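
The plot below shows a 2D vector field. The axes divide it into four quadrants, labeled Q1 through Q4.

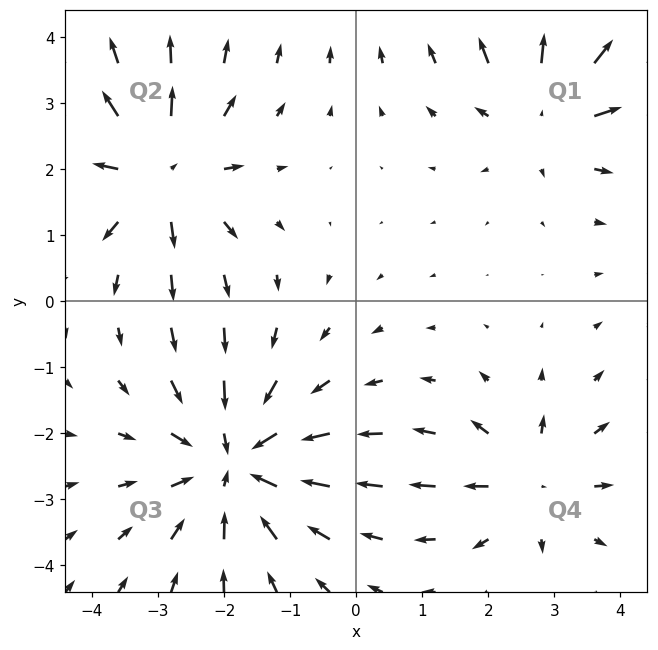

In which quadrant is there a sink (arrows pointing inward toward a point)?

The sink sits at approximately (-1.8, -2.5), which lies in quadrant Q3. The divergence there is about -4, negative as expected for a sink.

Q3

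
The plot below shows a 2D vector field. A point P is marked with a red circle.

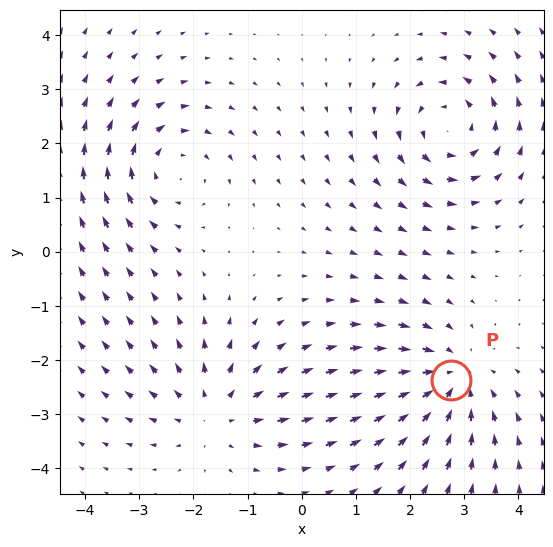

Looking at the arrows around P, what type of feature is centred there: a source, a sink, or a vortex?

sink

At P (2.8, -2.4) the arrows converge inward. Divergence about -4, curl ≈0 — negative divergence with near-zero curl is a sink.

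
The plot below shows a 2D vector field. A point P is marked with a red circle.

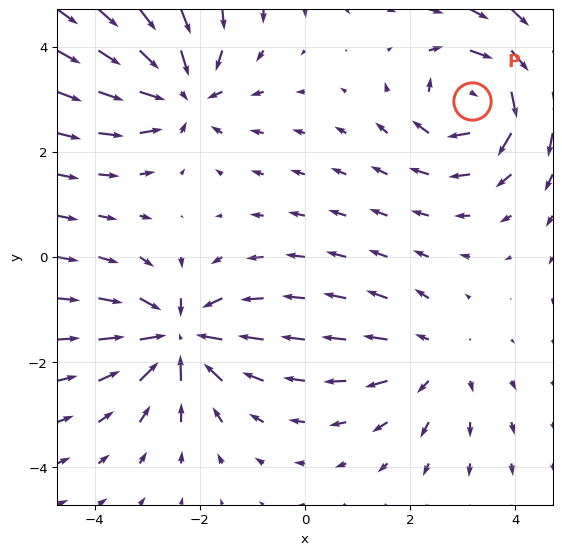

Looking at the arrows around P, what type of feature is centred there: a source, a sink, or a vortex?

At P (3.2, 3.0) the arrows circulate clockwise. Divergence ≈0, curl about -5 — near-zero divergence with nonzero curl is a vortex.

vortex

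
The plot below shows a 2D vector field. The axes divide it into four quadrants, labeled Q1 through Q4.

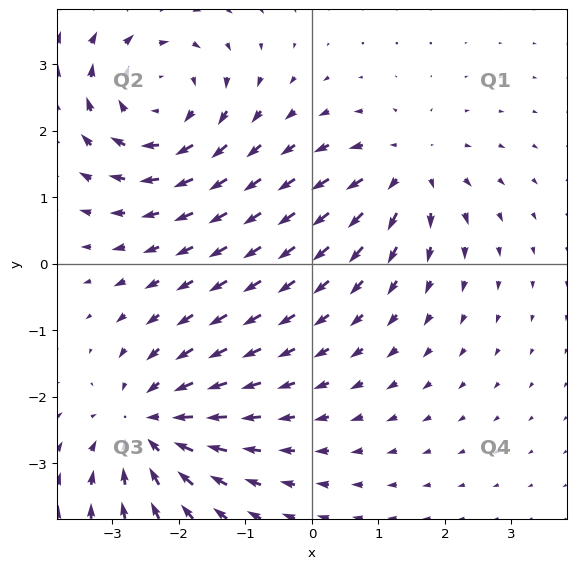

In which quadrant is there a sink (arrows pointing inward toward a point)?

Q3

The sink sits at approximately (-2.5, -2.4), which lies in quadrant Q3. The divergence there is about -4, negative as expected for a sink.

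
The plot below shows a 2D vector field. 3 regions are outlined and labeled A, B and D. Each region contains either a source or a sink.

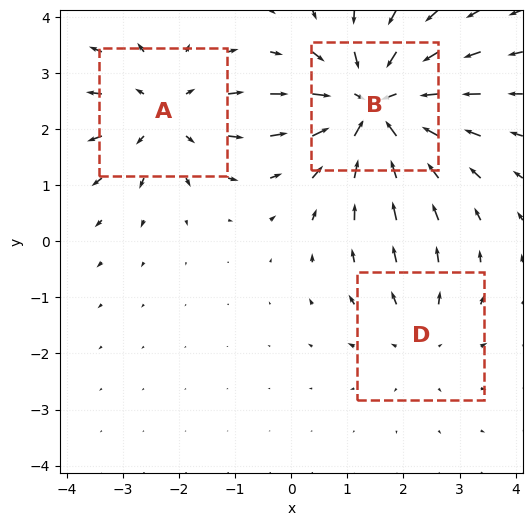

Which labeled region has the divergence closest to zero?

Divergence at each region's feature centre — A: about +3, B: about -5, D: about +2. Region D is closest to zero.

D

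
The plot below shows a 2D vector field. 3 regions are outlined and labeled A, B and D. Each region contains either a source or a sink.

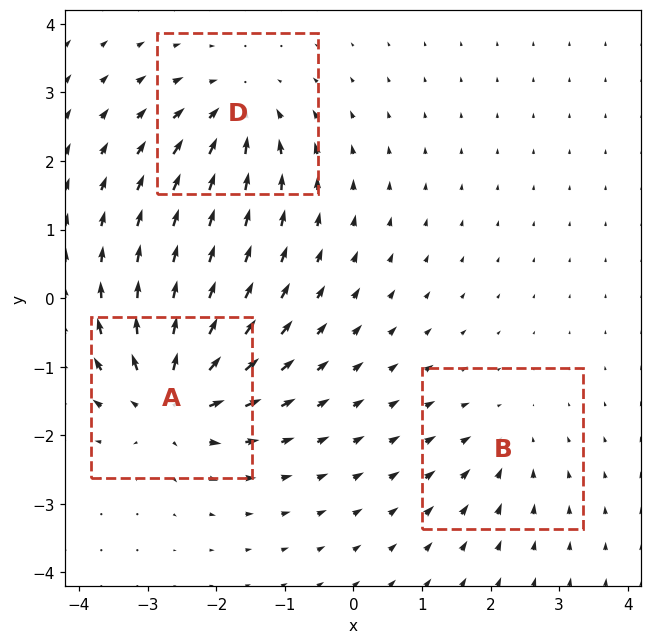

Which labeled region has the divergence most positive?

Divergence at each region's feature centre — A: about +6, B: about -2, D: about -4. Region A is most positive.

A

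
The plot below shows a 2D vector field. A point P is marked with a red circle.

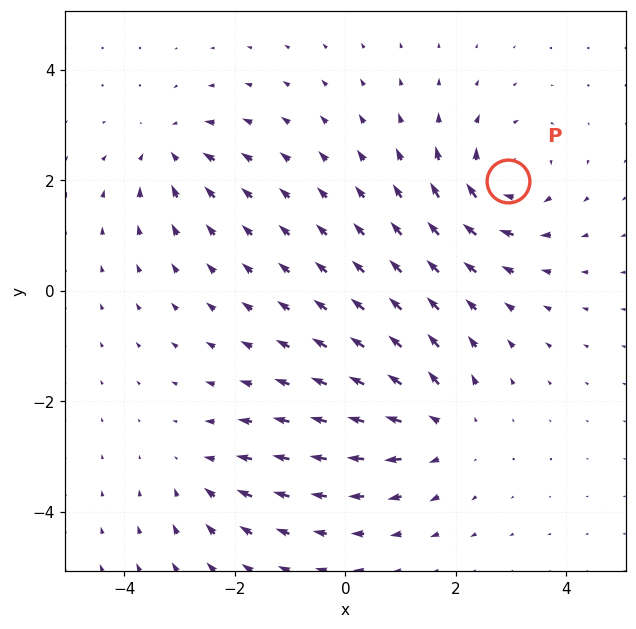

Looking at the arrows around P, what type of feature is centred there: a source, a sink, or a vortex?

At P (2.9, 2.0) the arrows circulate clockwise. Divergence ≈0, curl about -5 — near-zero divergence with nonzero curl is a vortex.

vortex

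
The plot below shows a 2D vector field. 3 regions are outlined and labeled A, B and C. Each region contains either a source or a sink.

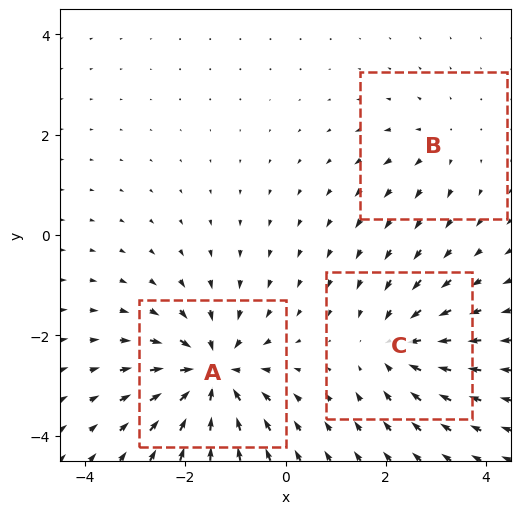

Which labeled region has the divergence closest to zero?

Divergence at each region's feature centre — A: about -5, B: about +2, C: about -3. Region B is closest to zero.

B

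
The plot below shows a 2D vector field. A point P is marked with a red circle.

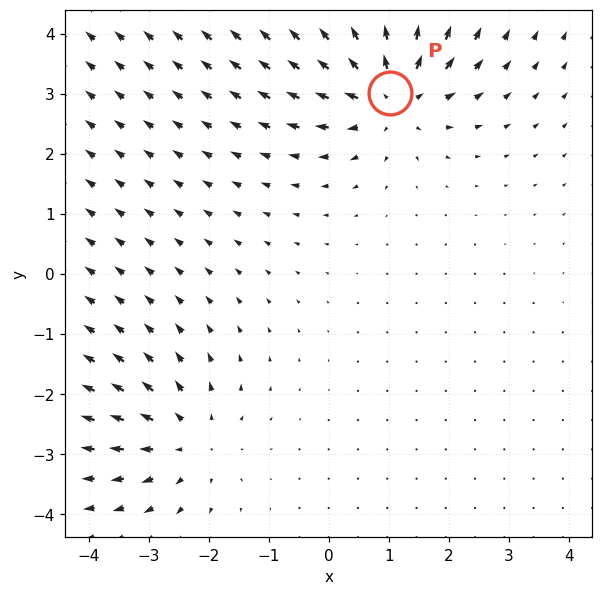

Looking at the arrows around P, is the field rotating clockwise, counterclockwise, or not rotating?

not rotating

Near P at (1.0, 3.0) the arrows show no circulation. The curl there is ≈0.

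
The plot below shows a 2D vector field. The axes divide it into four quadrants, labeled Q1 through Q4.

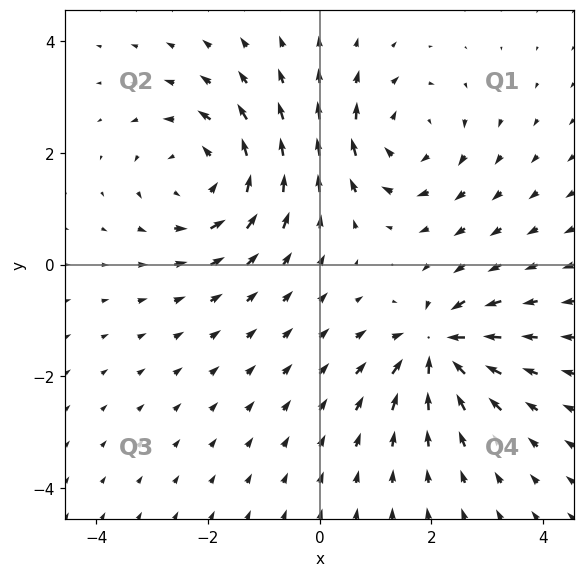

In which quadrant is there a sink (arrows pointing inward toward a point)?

Q4

The sink sits at approximately (2.1, -1.5), which lies in quadrant Q4. The divergence there is about -5, negative as expected for a sink.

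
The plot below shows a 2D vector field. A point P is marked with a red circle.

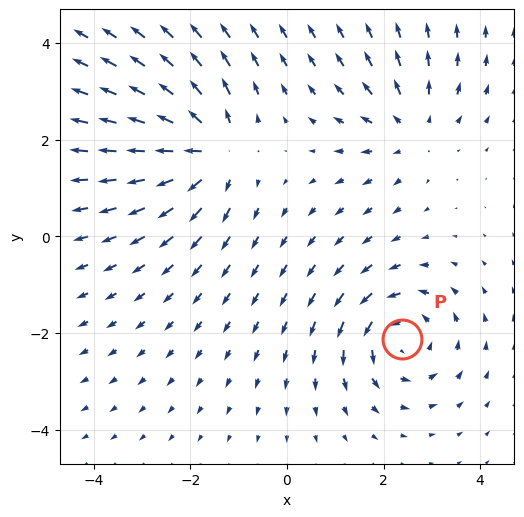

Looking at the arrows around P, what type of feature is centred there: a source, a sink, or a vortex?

vortex

At P (2.4, -2.1) the arrows circulate counterclockwise. Divergence ≈0, curl about +4 — near-zero divergence with nonzero curl is a vortex.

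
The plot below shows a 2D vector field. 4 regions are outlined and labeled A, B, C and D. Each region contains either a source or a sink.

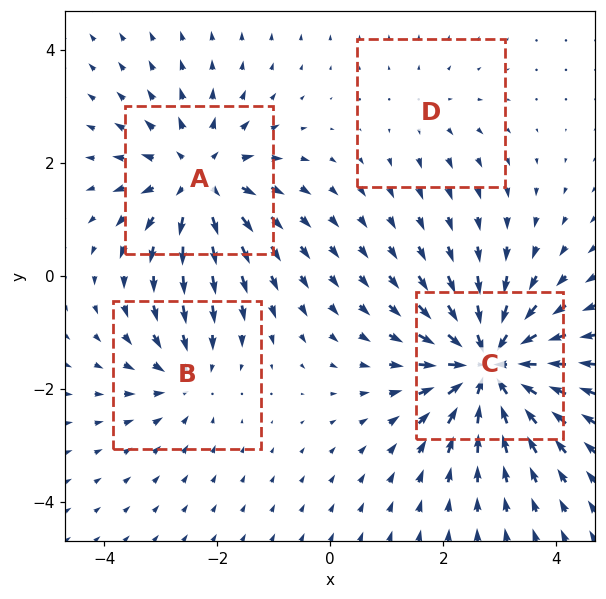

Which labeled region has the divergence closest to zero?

D

Divergence at each region's feature centre — A: about +6, B: about -4, C: about -8, D: about +2. Region D is closest to zero.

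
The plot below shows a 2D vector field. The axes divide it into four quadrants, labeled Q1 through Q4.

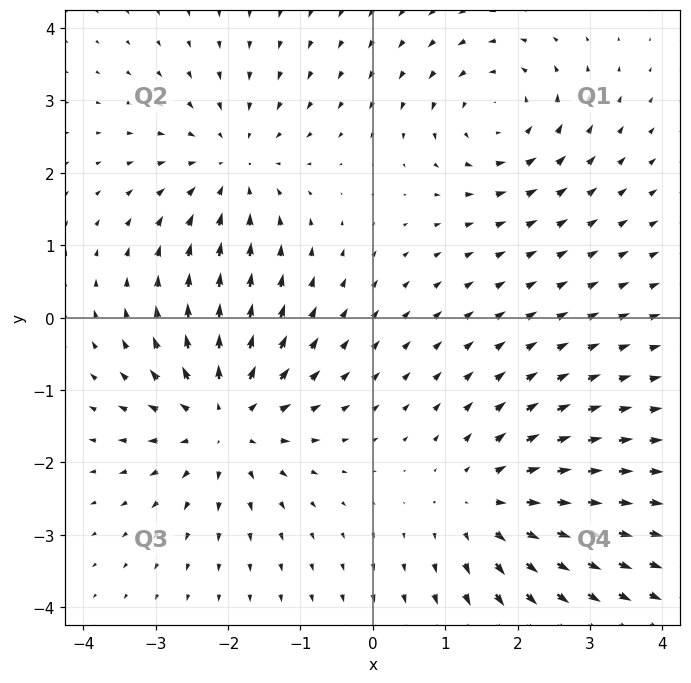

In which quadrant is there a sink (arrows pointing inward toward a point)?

Q2

The sink sits at approximately (-1.9, 2.1), which lies in quadrant Q2. The divergence there is about -4, negative as expected for a sink.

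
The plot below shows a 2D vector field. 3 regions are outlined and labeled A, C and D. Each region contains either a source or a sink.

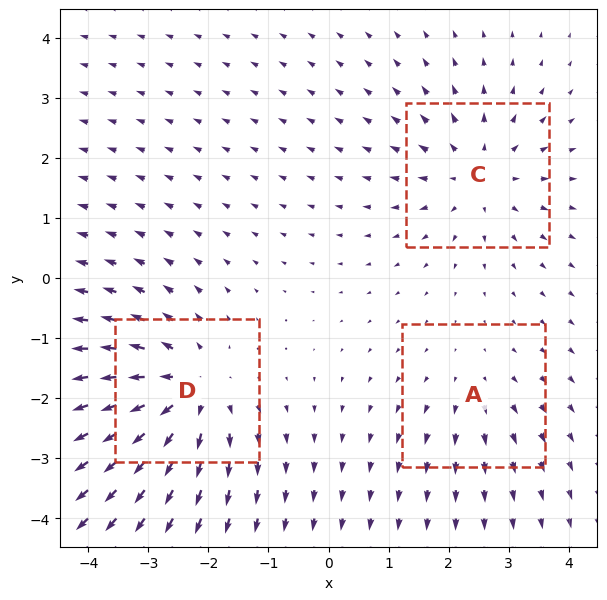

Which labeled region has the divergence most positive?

D

Divergence at each region's feature centre — A: about +2, C: about +3, D: about +5. Region D is most positive.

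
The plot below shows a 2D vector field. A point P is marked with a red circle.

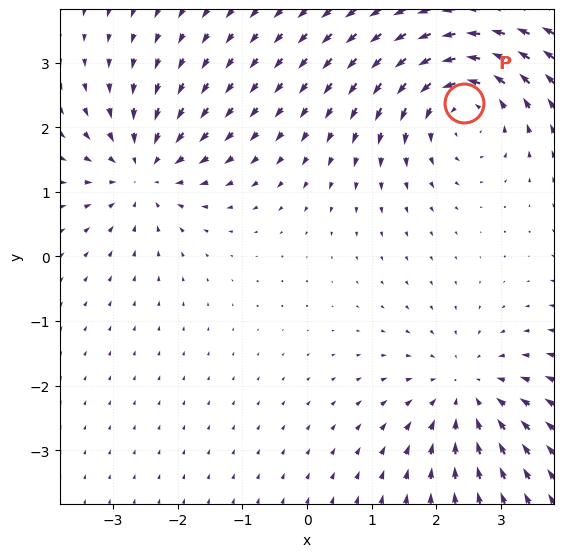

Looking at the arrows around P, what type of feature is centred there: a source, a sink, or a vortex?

At P (2.4, 2.4) the arrows circulate counterclockwise. Divergence ≈0, curl about +5 — near-zero divergence with nonzero curl is a vortex.

vortex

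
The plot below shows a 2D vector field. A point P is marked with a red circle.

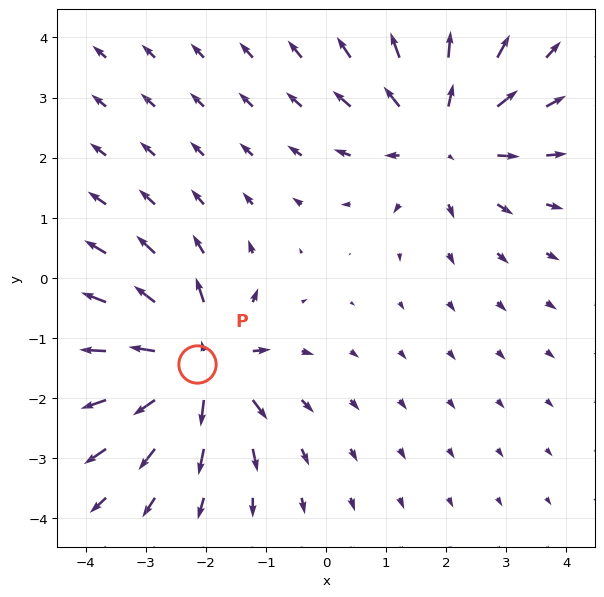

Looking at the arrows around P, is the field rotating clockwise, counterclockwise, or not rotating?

Near P at (-2.1, -1.4) the arrows show no circulation. The curl there is ≈0.

not rotating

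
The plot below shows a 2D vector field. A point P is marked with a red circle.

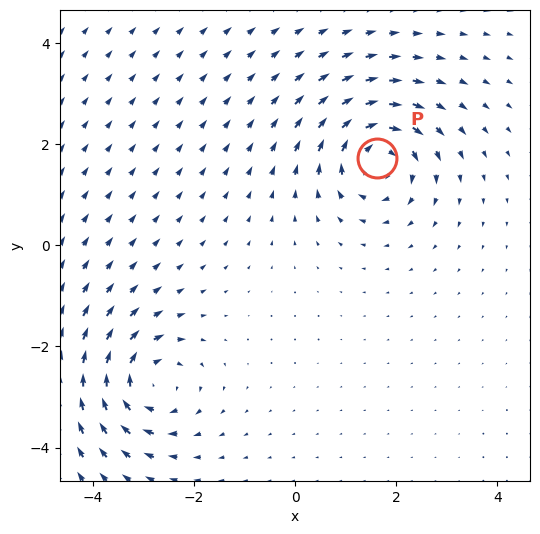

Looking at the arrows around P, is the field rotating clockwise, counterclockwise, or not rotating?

clockwise

Near P at (1.6, 1.7) the arrows circulate clockwise. The curl (z-component) there is about -6; negative curl means clockwise rotation.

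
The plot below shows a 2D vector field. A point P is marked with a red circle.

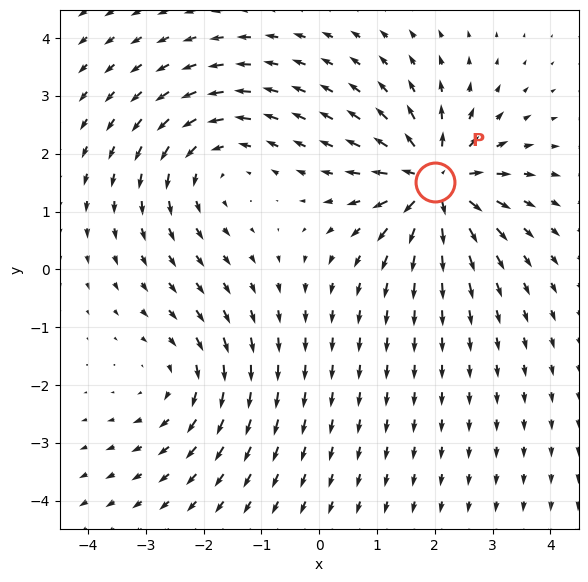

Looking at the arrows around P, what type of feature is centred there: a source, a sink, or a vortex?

source

At P (2.0, 1.5) the arrows spread outward. Divergence about +5, curl ≈0 — positive divergence with near-zero curl is a source.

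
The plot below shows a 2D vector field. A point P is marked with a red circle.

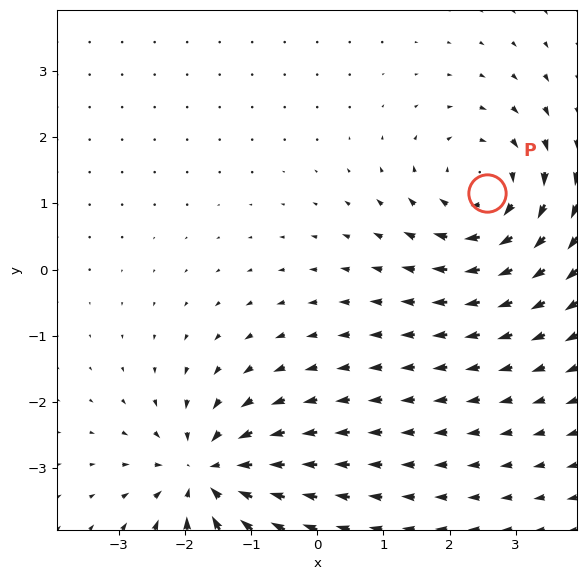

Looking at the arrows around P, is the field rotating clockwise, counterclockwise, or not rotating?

Near P at (2.6, 1.2) the arrows circulate clockwise. The curl (z-component) there is about -5; negative curl means clockwise rotation.

clockwise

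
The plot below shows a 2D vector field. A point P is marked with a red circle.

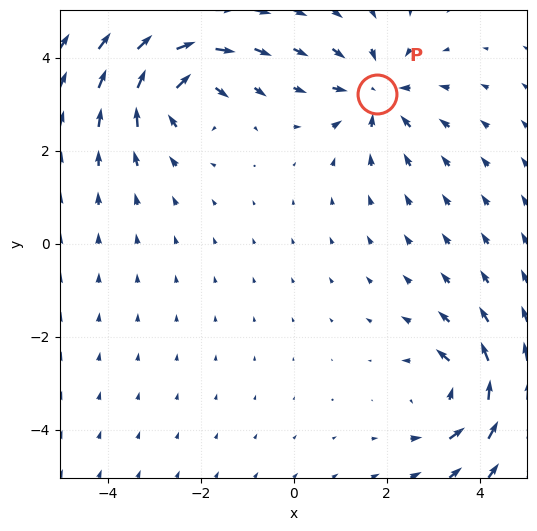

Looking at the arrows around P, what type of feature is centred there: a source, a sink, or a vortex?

sink

At P (1.8, 3.2) the arrows converge inward. Divergence about -4, curl ≈0 — negative divergence with near-zero curl is a sink.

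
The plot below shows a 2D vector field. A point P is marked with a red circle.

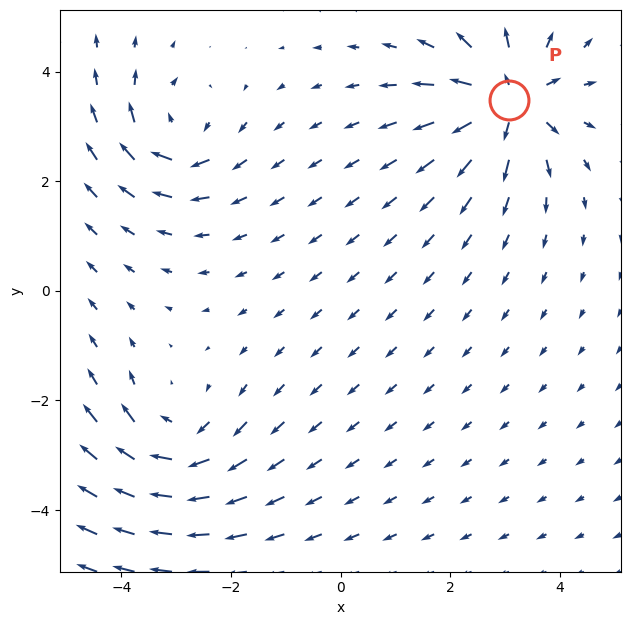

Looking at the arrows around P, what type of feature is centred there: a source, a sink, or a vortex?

source

At P (3.1, 3.5) the arrows spread outward. Divergence about +6, curl ≈0 — positive divergence with near-zero curl is a source.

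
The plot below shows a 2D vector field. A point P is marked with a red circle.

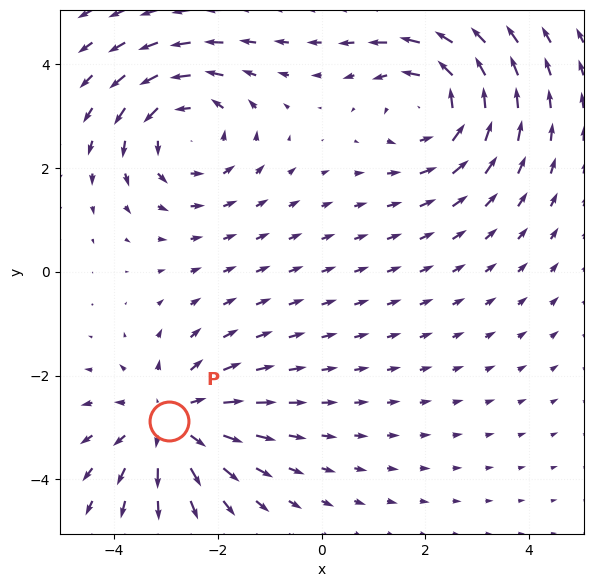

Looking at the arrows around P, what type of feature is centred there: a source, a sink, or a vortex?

source

At P (-2.9, -2.9) the arrows spread outward. Divergence about +4, curl ≈0 — positive divergence with near-zero curl is a source.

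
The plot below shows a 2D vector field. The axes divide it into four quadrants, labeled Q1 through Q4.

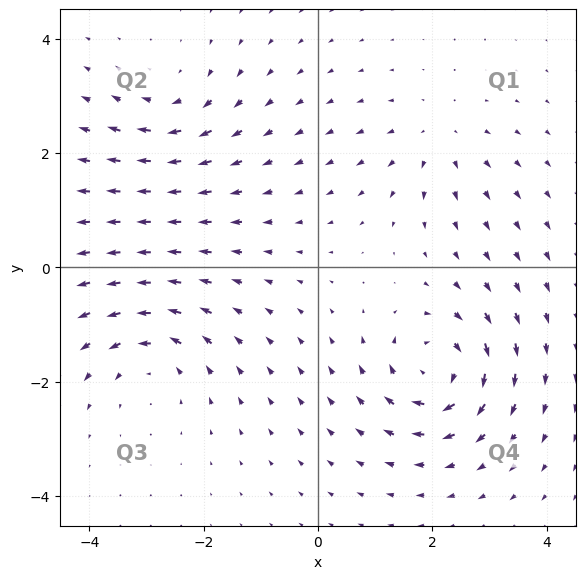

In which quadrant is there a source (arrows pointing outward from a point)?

The source sits at approximately (2.1, 2.3), which lies in quadrant Q1. The divergence there is about +3, positive as expected for a source.

Q1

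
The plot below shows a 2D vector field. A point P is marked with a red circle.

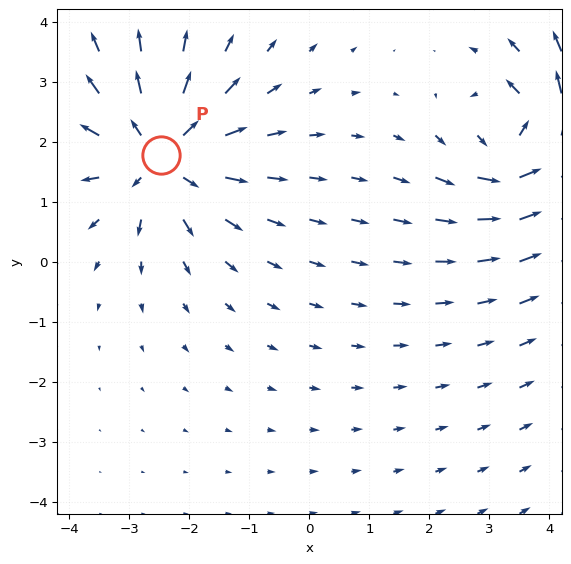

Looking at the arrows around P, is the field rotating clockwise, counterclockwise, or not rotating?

not rotating

Near P at (-2.5, 1.8) the arrows show no circulation. The curl there is ≈0.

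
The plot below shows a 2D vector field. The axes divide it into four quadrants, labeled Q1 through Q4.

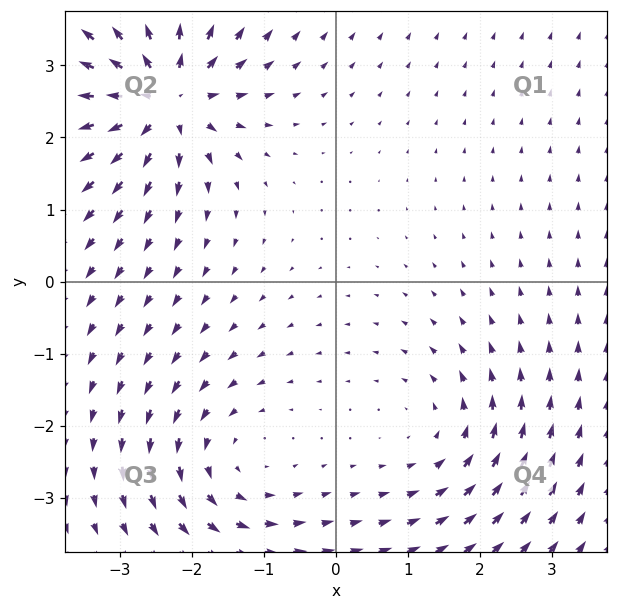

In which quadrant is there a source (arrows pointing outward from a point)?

Q2

The source sits at approximately (-2.4, 2.6), which lies in quadrant Q2. The divergence there is about +7, positive as expected for a source.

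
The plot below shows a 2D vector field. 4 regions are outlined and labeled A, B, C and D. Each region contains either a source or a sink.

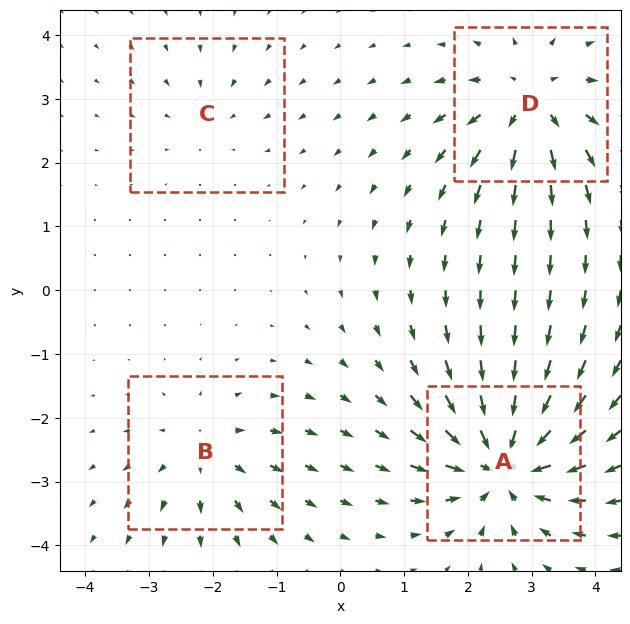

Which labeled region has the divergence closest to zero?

C

Divergence at each region's feature centre — A: about -8, B: about +4, C: about -2, D: about +6. Region C is closest to zero.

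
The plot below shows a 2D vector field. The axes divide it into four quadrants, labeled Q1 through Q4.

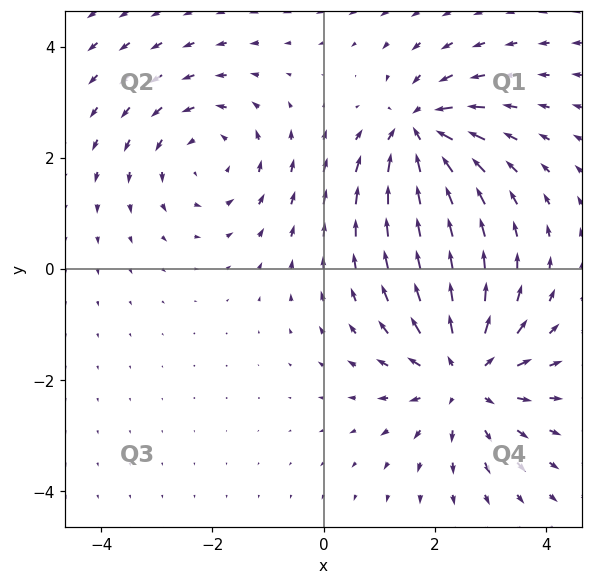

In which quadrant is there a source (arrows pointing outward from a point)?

The source sits at approximately (2.5, -1.9), which lies in quadrant Q4. The divergence there is about +4, positive as expected for a source.

Q4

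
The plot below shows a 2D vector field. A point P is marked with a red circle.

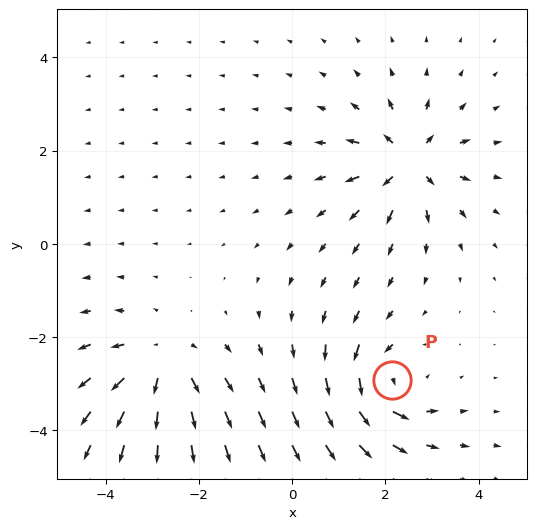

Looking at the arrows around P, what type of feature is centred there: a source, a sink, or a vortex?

At P (2.1, -2.9) the arrows circulate counterclockwise. Divergence ≈0, curl about +4 — near-zero divergence with nonzero curl is a vortex.

vortex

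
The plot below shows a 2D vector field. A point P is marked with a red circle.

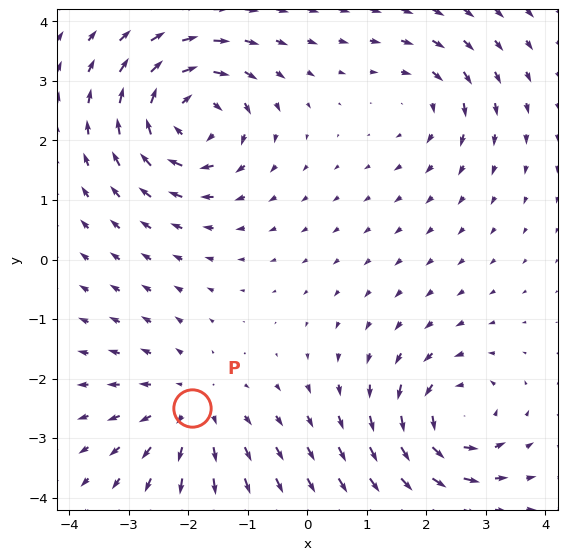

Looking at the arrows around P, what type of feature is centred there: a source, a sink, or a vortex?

source

At P (-1.9, -2.5) the arrows spread outward. Divergence about +3, curl ≈0 — positive divergence with near-zero curl is a source.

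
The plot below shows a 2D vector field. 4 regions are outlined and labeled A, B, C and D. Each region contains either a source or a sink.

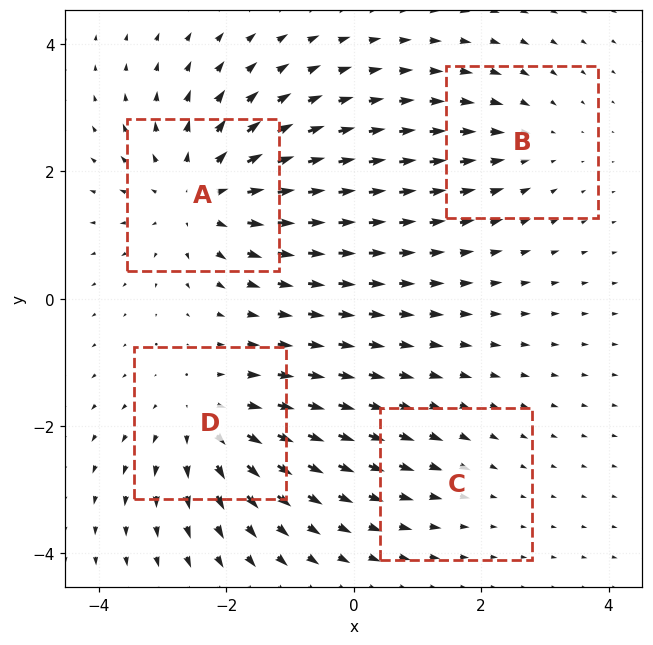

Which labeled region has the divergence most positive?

Divergence at each region's feature centre — A: about +5, B: about -3, C: about -2, D: about +4. Region A is most positive.

A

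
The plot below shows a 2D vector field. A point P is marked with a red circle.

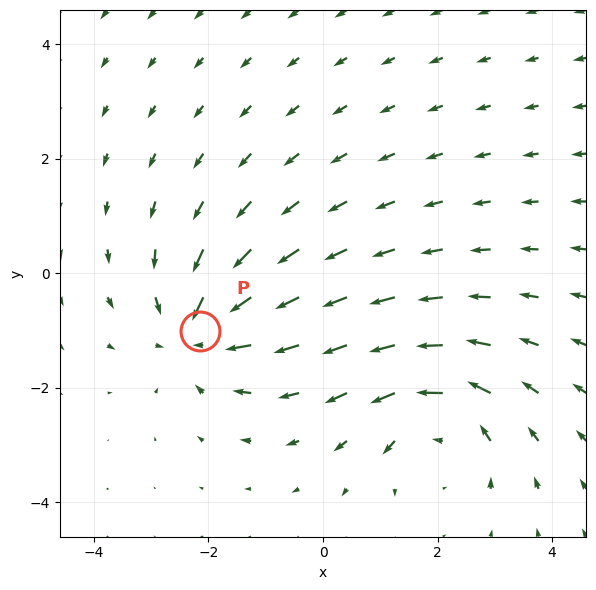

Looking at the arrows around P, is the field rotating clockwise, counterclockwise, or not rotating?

not rotating

Near P at (-2.2, -1.0) the arrows show no circulation. The curl there is ≈0.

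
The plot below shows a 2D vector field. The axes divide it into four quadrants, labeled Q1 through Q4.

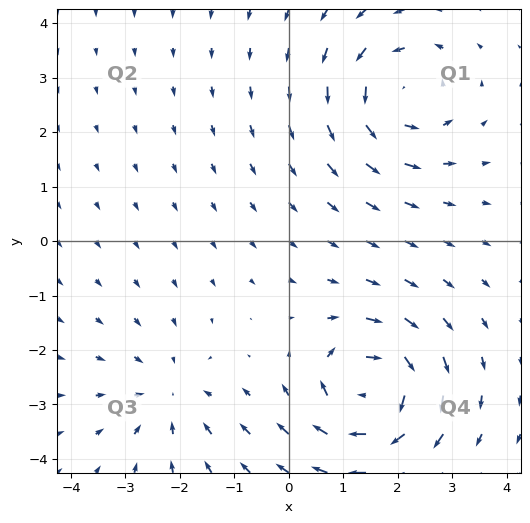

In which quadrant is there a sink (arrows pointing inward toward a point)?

The sink sits at approximately (-2.2, -2.8), which lies in quadrant Q3. The divergence there is about -3, negative as expected for a sink.

Q3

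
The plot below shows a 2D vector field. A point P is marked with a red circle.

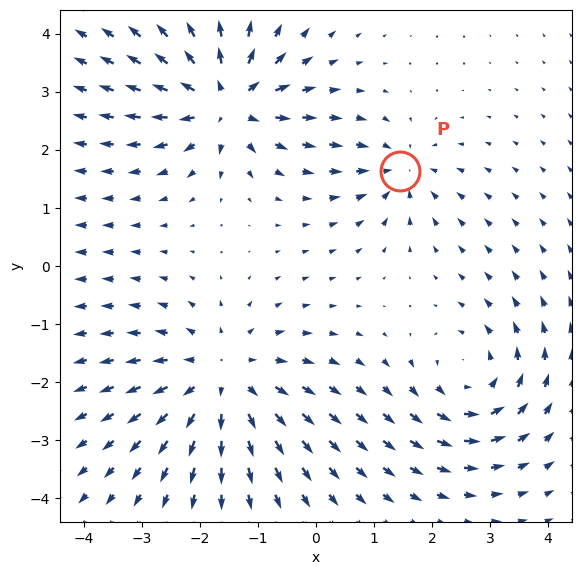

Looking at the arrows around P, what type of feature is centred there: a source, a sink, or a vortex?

At P (1.5, 1.6) the arrows converge inward. Divergence about -4, curl ≈0 — negative divergence with near-zero curl is a sink.

sink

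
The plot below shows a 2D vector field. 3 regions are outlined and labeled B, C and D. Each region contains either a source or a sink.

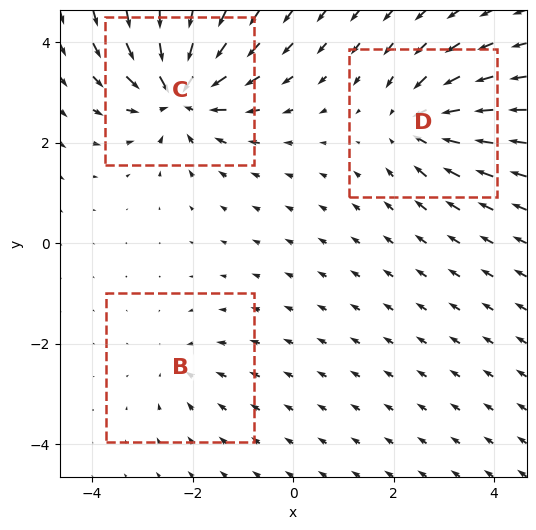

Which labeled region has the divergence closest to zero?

B

Divergence at each region's feature centre — B: about -2, C: about -6, D: about -4. Region B is closest to zero.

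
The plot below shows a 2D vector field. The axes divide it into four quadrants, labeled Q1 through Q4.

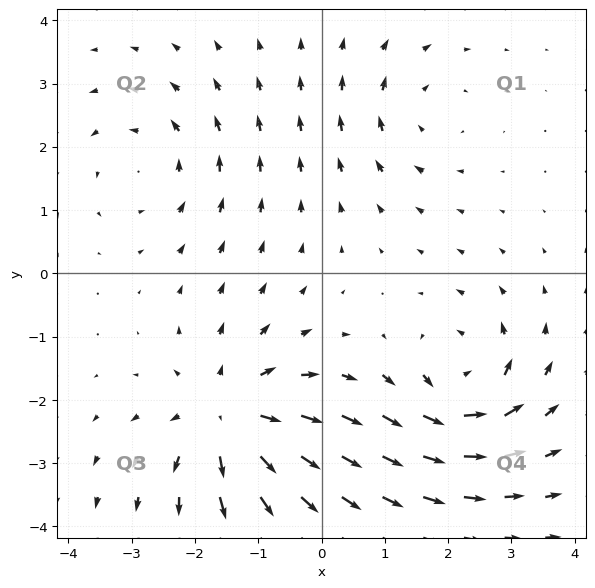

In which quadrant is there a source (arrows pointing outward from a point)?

Q3

The source sits at approximately (-1.5, -2.3), which lies in quadrant Q3. The divergence there is about +5, positive as expected for a source.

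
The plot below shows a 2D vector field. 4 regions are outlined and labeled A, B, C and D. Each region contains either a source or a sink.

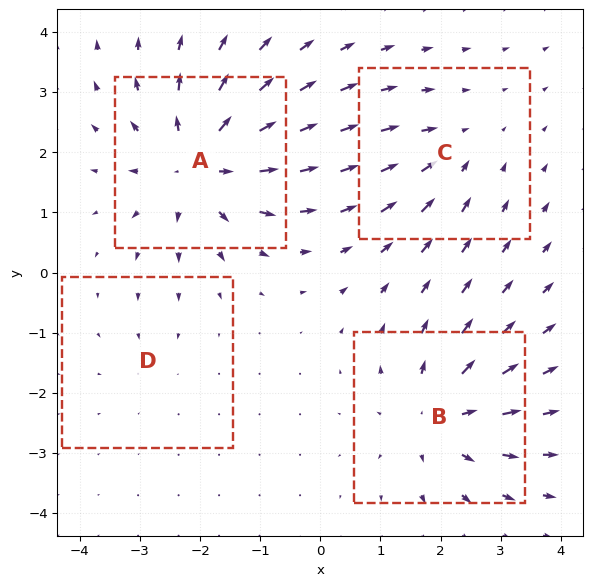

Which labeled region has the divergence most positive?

A

Divergence at each region's feature centre — A: about +7, B: about +5, C: about -3, D: about -2. Region A is most positive.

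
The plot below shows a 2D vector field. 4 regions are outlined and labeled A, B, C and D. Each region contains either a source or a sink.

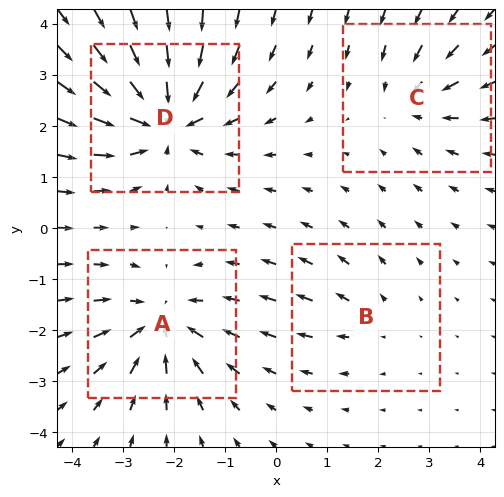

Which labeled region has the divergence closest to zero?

Divergence at each region's feature centre — A: about -5, B: about +2, C: about -3, D: about -7. Region B is closest to zero.

B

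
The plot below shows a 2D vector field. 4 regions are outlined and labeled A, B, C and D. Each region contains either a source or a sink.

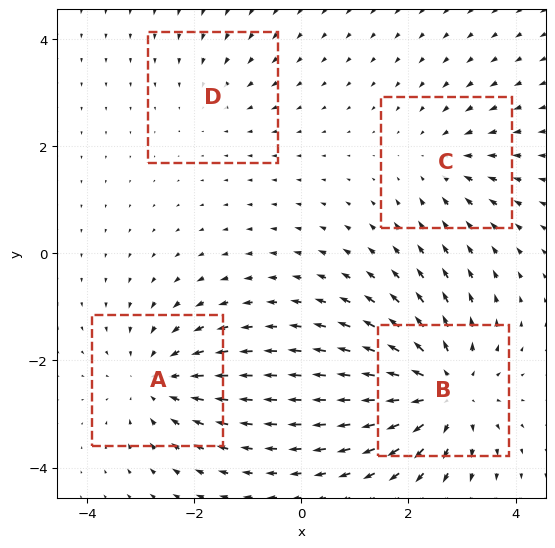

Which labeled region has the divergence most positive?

Divergence at each region's feature centre — A: about -4, B: about +6, C: about -3, D: about -2. Region B is most positive.

B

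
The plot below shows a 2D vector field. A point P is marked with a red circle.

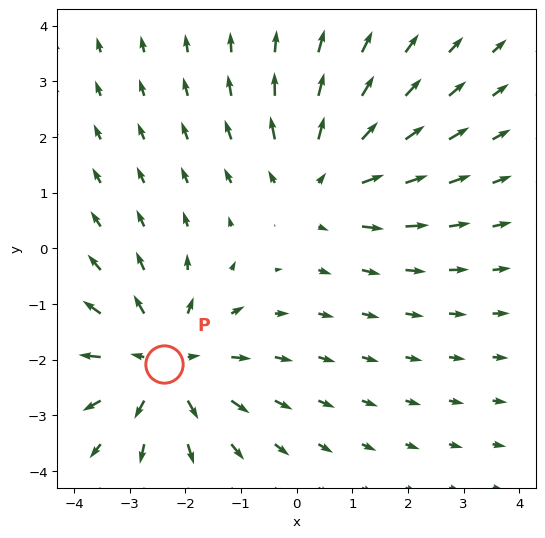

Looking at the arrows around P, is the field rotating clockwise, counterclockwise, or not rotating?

not rotating

Near P at (-2.4, -2.1) the arrows show no circulation. The curl there is ≈0.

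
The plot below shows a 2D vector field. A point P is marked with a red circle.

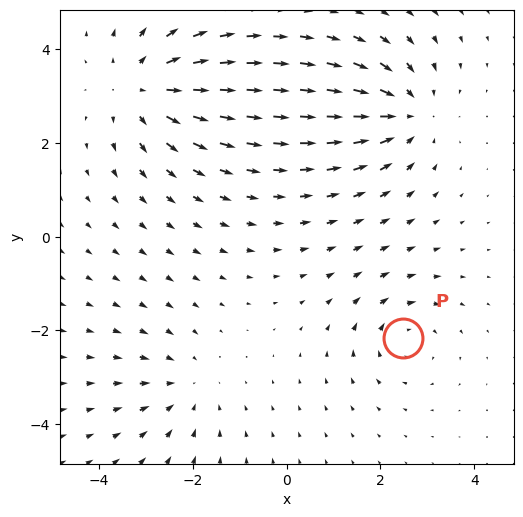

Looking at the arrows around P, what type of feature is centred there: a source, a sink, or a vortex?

At P (2.5, -2.2) the arrows circulate clockwise. Divergence ≈0, curl about -3 — near-zero divergence with nonzero curl is a vortex.

vortex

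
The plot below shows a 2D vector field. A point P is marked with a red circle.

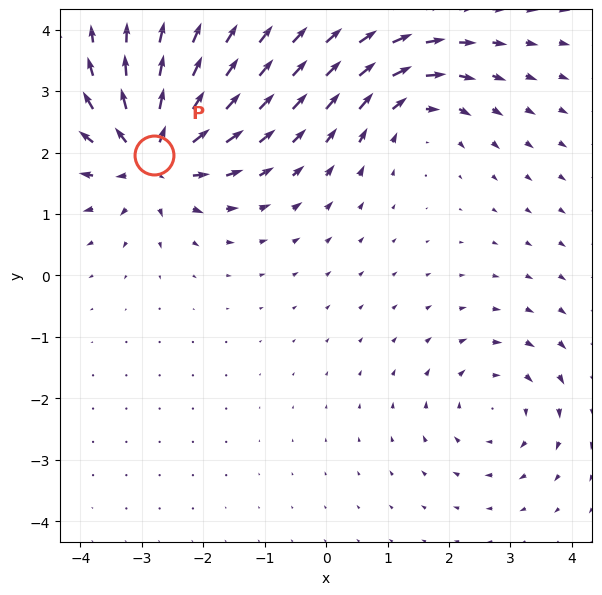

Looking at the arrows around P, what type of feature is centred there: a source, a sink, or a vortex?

source

At P (-2.8, 2.0) the arrows spread outward. Divergence about +6, curl ≈0 — positive divergence with near-zero curl is a source.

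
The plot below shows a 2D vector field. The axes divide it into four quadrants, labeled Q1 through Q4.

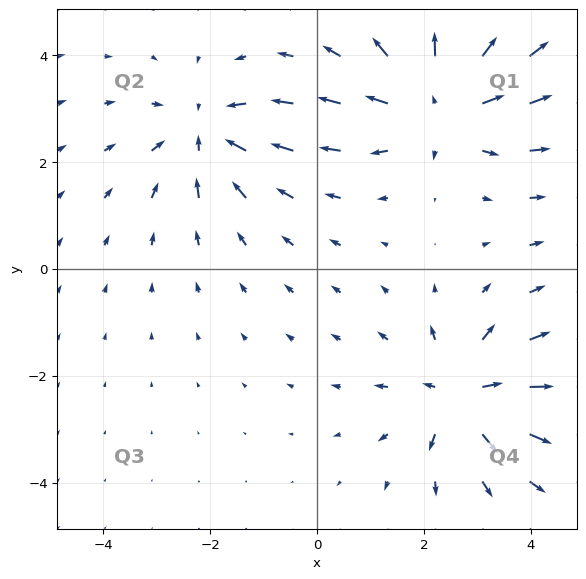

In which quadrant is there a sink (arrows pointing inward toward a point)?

Q2

The sink sits at approximately (-2.1, 2.5), which lies in quadrant Q2. The divergence there is about -3, negative as expected for a sink.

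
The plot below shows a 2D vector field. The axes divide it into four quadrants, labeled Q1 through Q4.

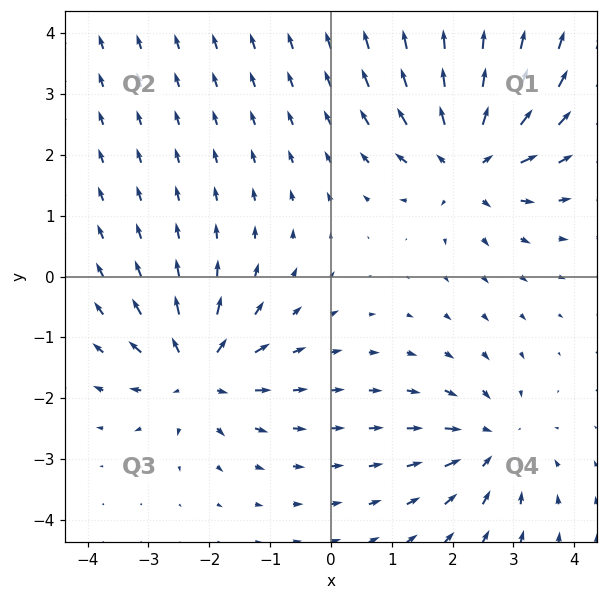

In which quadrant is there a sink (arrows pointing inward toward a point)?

Q4

The sink sits at approximately (2.6, -2.7), which lies in quadrant Q4. The divergence there is about -3, negative as expected for a sink.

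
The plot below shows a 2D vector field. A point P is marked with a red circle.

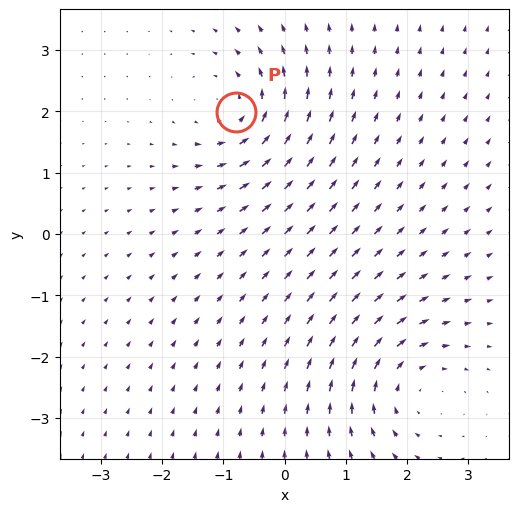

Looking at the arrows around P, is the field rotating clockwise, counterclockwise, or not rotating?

Near P at (-0.8, 2.0) the arrows circulate counterclockwise. The curl (z-component) there is about +4; positive curl means counterclockwise rotation.

counterclockwise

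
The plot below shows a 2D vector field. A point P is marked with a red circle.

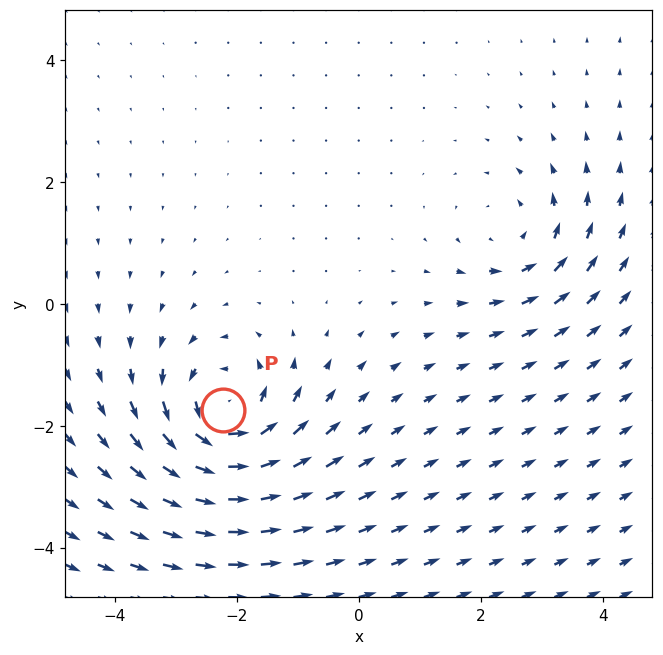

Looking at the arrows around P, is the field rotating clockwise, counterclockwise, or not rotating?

Near P at (-2.2, -1.8) the arrows circulate counterclockwise. The curl (z-component) there is about +6; positive curl means counterclockwise rotation.

counterclockwise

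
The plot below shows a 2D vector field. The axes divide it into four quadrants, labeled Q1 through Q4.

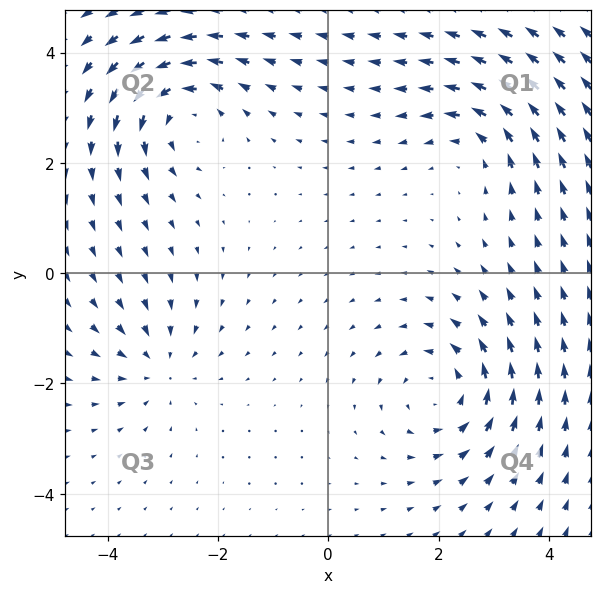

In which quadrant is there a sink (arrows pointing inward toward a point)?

The sink sits at approximately (-3.1, -1.7), which lies in quadrant Q3. The divergence there is about -3, negative as expected for a sink.

Q3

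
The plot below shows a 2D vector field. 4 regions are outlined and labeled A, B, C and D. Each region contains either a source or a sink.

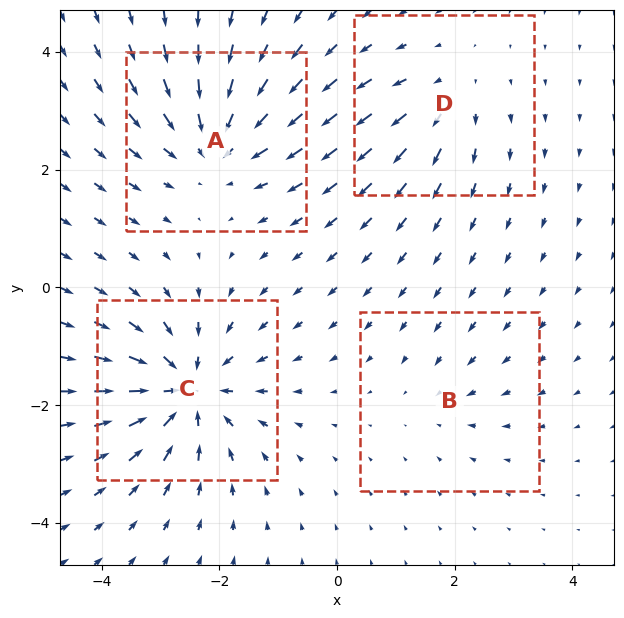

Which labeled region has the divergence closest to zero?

B

Divergence at each region's feature centre — A: about -6, B: about -2, C: about -7, D: about +3. Region B is closest to zero.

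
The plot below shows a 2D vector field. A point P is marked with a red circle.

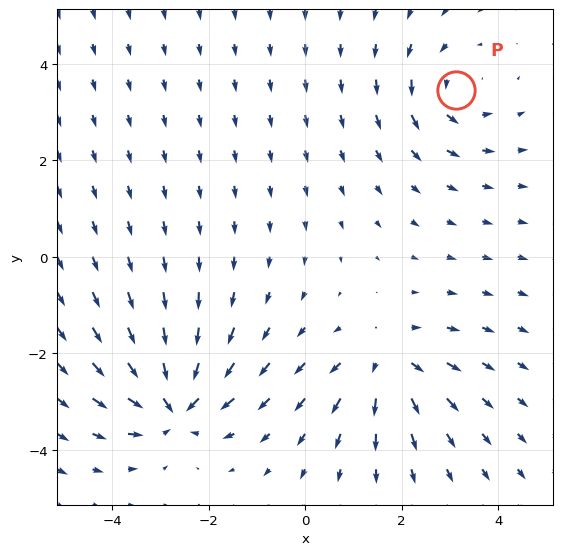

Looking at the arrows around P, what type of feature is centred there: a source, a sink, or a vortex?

At P (3.1, 3.5) the arrows circulate counterclockwise. Divergence ≈0, curl about +3 — near-zero divergence with nonzero curl is a vortex.

vortex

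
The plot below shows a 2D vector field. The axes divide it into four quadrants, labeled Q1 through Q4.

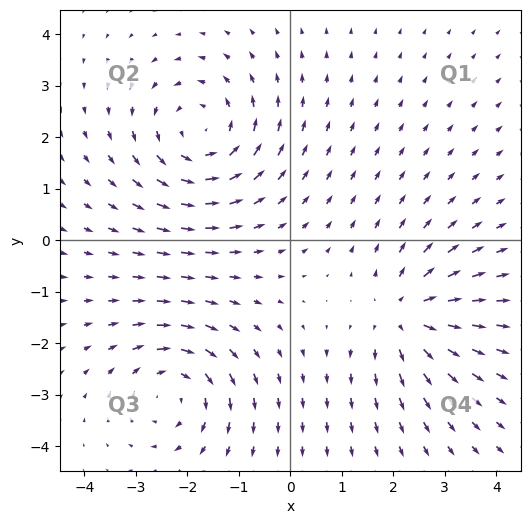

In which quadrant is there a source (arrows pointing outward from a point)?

Q4

The source sits at approximately (2.2, -1.5), which lies in quadrant Q4. The divergence there is about +4, positive as expected for a source.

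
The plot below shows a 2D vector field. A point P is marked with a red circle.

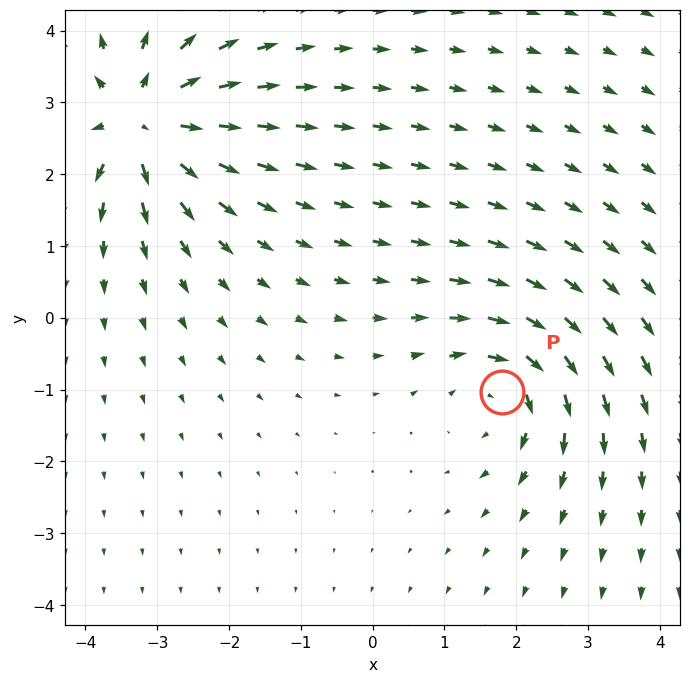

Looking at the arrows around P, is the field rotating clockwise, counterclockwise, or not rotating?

Near P at (1.8, -1.0) the arrows circulate clockwise. The curl (z-component) there is about -4; negative curl means clockwise rotation.

clockwise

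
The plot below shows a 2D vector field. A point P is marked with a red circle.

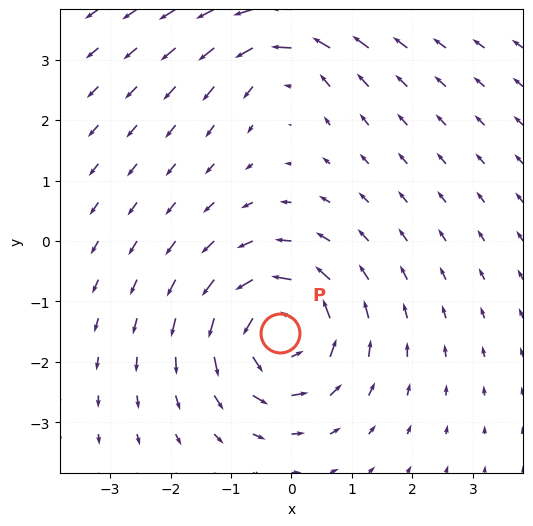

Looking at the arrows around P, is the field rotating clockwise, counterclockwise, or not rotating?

Near P at (-0.2, -1.5) the arrows circulate counterclockwise. The curl (z-component) there is about +6; positive curl means counterclockwise rotation.

counterclockwise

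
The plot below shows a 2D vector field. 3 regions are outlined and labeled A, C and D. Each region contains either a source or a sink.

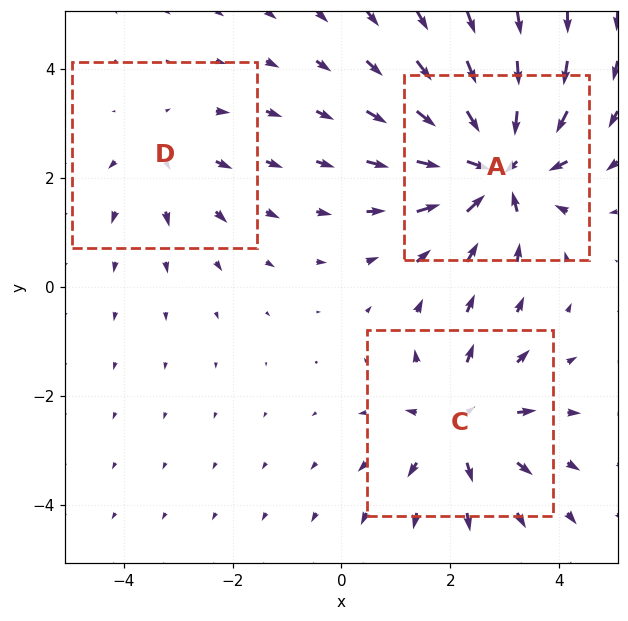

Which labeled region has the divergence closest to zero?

Divergence at each region's feature centre — A: about -5, C: about +3, D: about +2. Region D is closest to zero.

D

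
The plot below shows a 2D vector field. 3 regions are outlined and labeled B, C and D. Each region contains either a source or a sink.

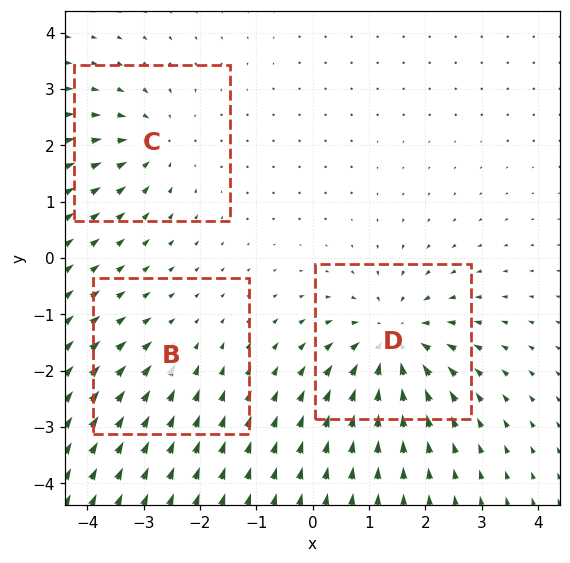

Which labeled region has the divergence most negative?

Divergence at each region's feature centre — B: about -2, C: about -3, D: about -5. Region D is most negative.

D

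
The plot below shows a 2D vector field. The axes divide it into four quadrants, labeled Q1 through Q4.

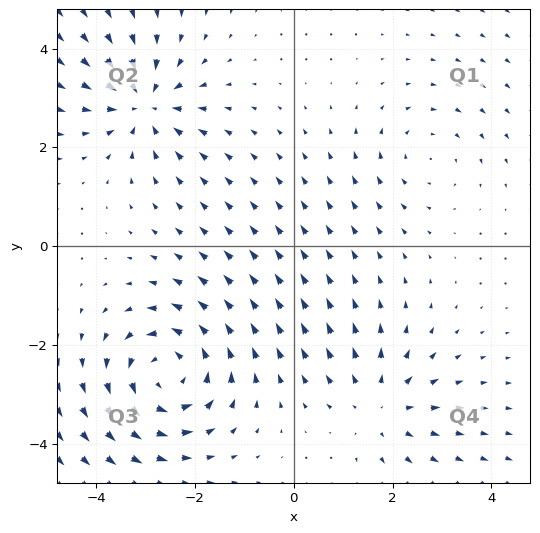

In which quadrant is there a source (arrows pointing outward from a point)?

Q4

The source sits at approximately (1.8, -3.2), which lies in quadrant Q4. The divergence there is about +3, positive as expected for a source.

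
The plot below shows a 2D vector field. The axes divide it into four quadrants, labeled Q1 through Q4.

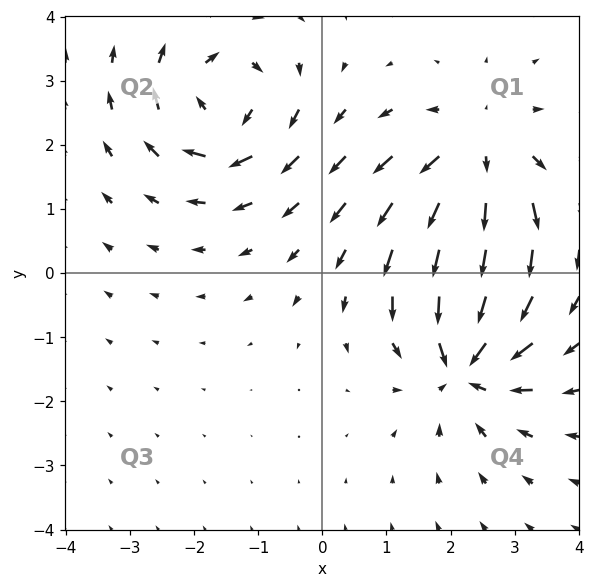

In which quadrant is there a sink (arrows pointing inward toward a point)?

Q4

The sink sits at approximately (2.2, -1.4), which lies in quadrant Q4. The divergence there is about -5, negative as expected for a sink.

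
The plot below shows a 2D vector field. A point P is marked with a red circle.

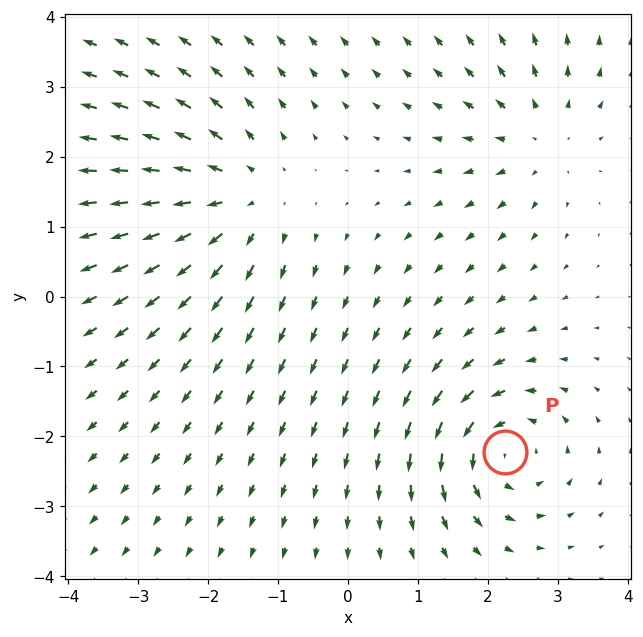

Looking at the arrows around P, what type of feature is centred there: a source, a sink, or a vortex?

At P (2.2, -2.2) the arrows circulate counterclockwise. Divergence ≈0, curl about +6 — near-zero divergence with nonzero curl is a vortex.

vortex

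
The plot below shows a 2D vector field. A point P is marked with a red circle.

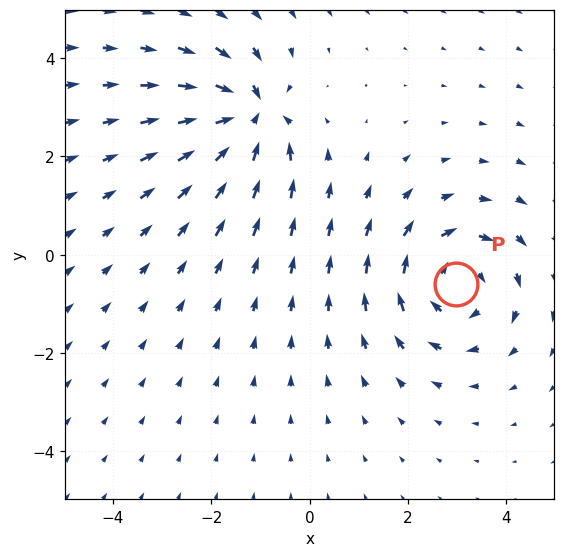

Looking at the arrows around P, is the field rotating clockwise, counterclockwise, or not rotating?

Near P at (3.0, -0.6) the arrows circulate clockwise. The curl (z-component) there is about -3; negative curl means clockwise rotation.

clockwise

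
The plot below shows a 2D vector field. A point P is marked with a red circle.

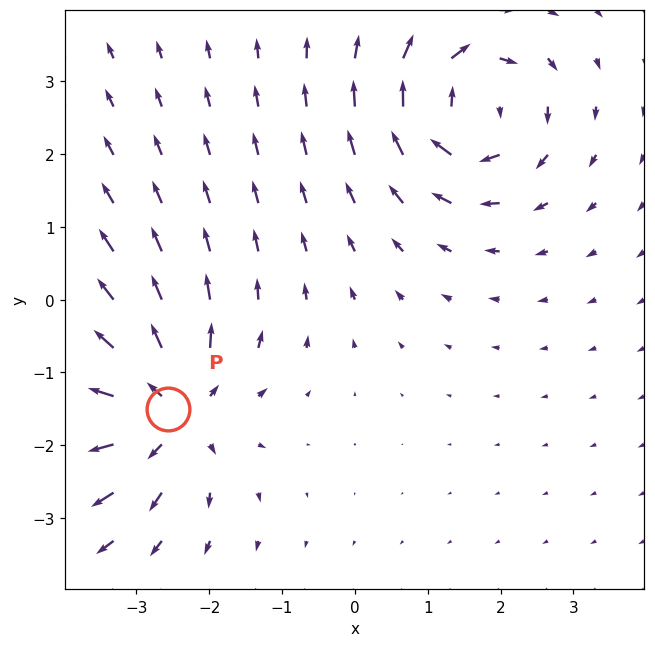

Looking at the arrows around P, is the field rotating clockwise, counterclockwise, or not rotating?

Near P at (-2.6, -1.5) the arrows show no circulation. The curl there is ≈0.

not rotating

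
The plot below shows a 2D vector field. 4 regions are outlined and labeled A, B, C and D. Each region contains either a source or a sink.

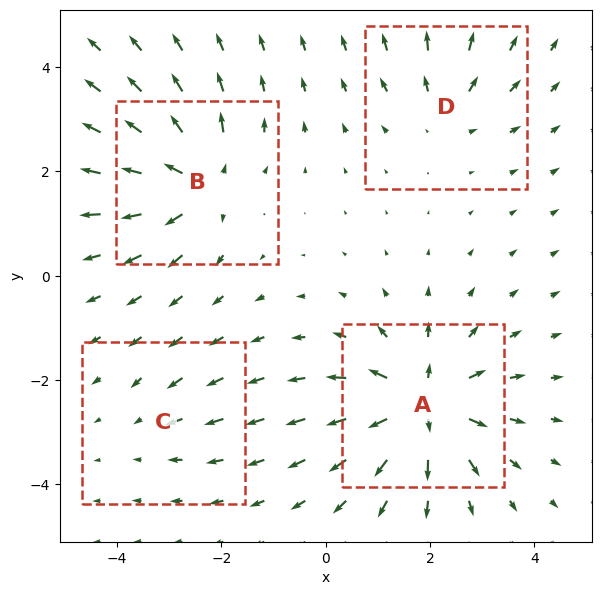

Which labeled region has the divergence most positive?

Divergence at each region's feature centre — A: about +8, B: about +6, C: about -2, D: about +4. Region A is most positive.

A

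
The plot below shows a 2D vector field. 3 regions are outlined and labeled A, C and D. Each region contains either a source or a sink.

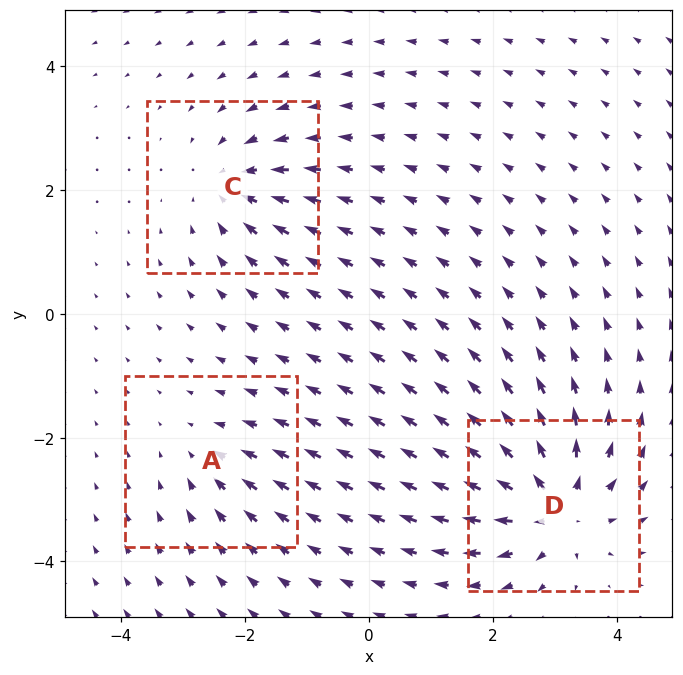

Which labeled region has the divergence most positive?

Divergence at each region's feature centre — A: about -2, C: about -4, D: about +6. Region D is most positive.

D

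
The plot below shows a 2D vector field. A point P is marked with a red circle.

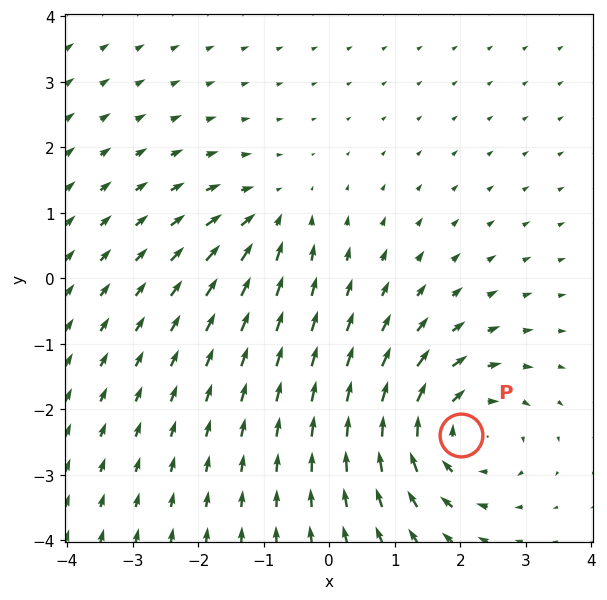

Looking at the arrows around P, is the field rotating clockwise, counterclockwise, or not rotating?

Near P at (2.0, -2.4) the arrows circulate clockwise. The curl (z-component) there is about -5; negative curl means clockwise rotation.

clockwise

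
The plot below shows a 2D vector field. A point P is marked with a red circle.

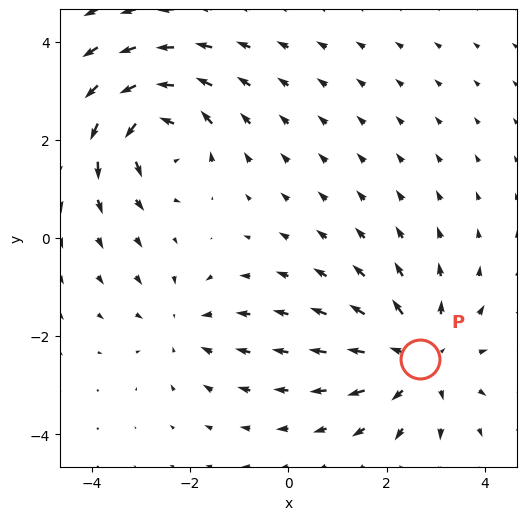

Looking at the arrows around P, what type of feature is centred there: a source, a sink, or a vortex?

At P (2.7, -2.5) the arrows spread outward. Divergence about +4, curl ≈0 — positive divergence with near-zero curl is a source.

source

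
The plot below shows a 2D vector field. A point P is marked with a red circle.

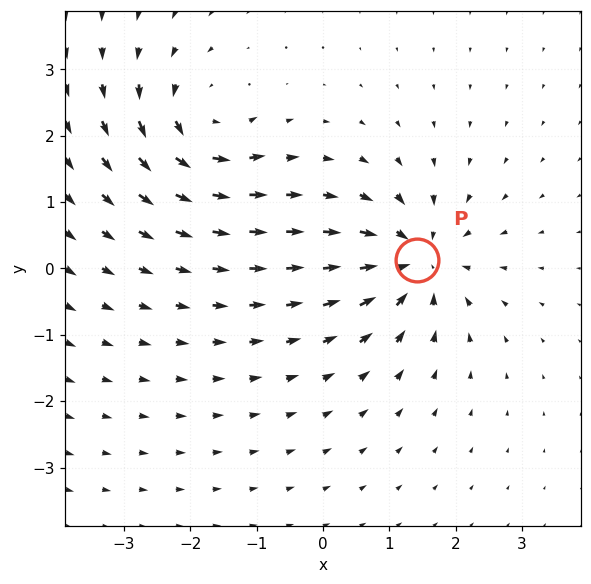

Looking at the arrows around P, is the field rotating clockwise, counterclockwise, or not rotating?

Near P at (1.4, 0.1) the arrows show no circulation. The curl there is ≈0.

not rotating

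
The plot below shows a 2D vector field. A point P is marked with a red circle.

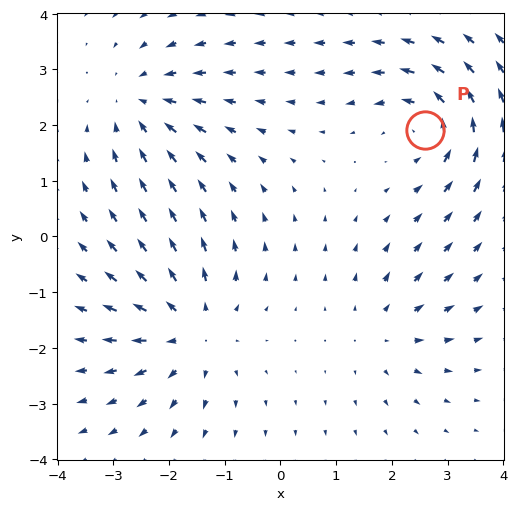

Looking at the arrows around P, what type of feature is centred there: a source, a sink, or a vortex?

At P (2.6, 1.9) the arrows circulate counterclockwise. Divergence ≈0, curl about +5 — near-zero divergence with nonzero curl is a vortex.

vortex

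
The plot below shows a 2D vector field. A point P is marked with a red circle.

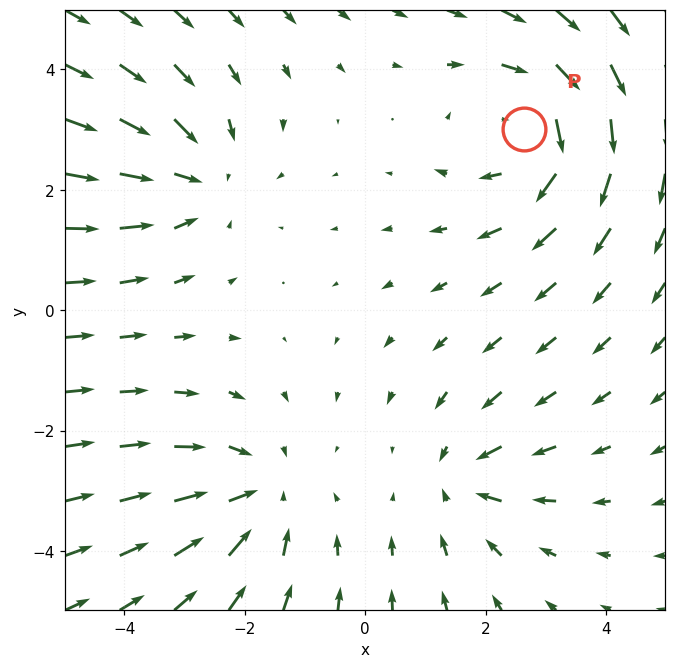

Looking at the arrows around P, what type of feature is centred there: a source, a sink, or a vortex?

vortex

At P (2.6, 3.0) the arrows circulate clockwise. Divergence ≈0, curl about -4 — near-zero divergence with nonzero curl is a vortex.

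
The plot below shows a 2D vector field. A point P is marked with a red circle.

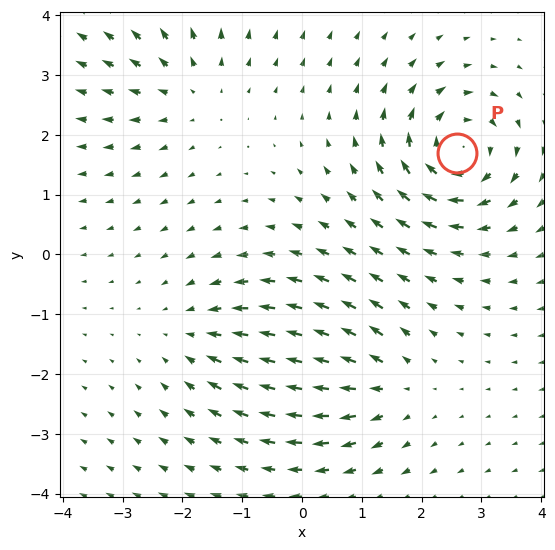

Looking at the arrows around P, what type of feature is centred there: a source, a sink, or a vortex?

vortex

At P (2.6, 1.7) the arrows circulate clockwise. Divergence ≈0, curl about -6 — near-zero divergence with nonzero curl is a vortex.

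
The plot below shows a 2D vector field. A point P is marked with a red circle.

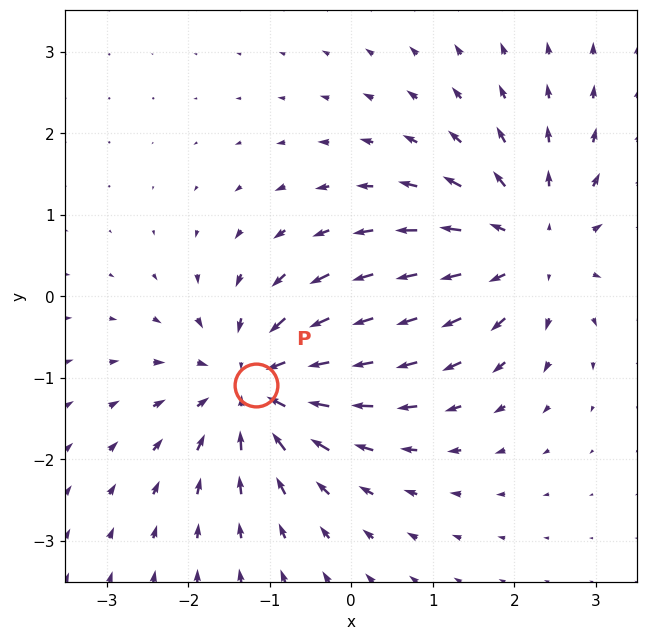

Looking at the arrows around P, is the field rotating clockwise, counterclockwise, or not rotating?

Near P at (-1.2, -1.1) the arrows show no circulation. The curl there is ≈0.

not rotating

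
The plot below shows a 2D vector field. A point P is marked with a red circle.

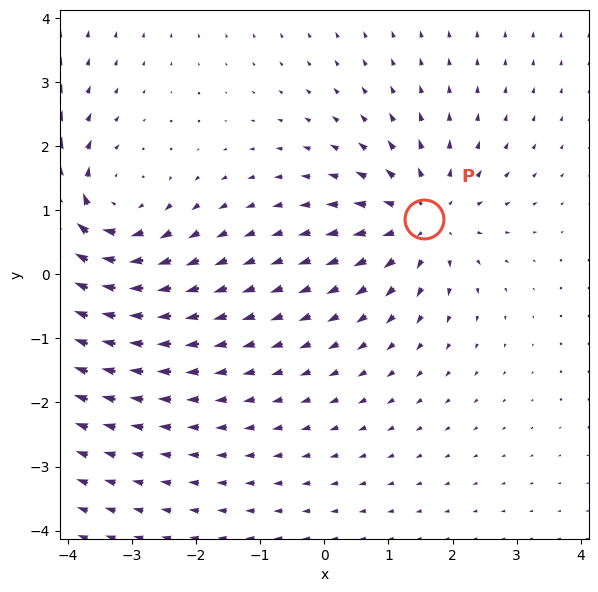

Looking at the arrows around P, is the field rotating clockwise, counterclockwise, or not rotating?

Near P at (1.6, 0.9) the arrows show no circulation. The curl there is ≈0.

not rotating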